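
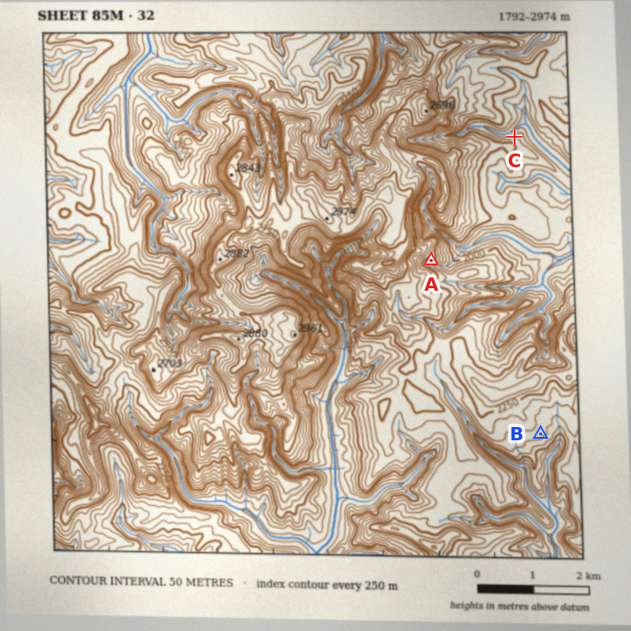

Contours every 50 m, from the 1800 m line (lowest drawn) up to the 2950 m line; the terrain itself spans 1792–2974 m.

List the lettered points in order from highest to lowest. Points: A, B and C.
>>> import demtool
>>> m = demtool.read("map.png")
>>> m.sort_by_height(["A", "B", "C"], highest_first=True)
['A', 'B', 'C']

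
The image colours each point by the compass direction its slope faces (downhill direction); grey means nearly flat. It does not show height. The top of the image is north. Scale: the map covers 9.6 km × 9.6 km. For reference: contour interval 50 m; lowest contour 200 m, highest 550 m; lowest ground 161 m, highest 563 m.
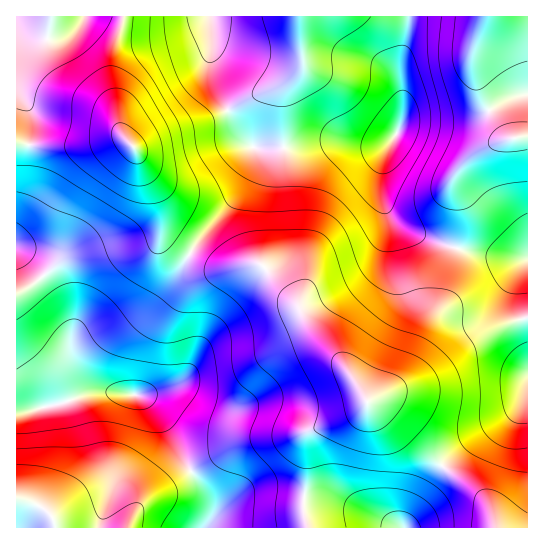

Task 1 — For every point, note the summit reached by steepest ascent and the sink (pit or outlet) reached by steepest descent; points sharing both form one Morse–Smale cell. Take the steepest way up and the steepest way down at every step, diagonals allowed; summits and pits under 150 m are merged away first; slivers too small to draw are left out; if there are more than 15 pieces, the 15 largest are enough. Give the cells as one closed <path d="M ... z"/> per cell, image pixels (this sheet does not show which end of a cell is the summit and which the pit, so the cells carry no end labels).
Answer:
<path d="M527 16l-510 0-1 126 11 3 59 0 29-8 10 2 10 10 6 17 16 29 4 12 3 26 10 11 20 13 19 8 49 0 37 40 9 18 43 51 16 29 16 8 56 53 32 23 17 18 9 23 30 0z"/><path d="M121 137l-35 8-59 0-11-2 0 355 14 3 15 8 7 8 3 11 440 0 0-7-7-16-17-18-32-23-56-53-16-9-16-28-43-51-9-18-37-40-49 0-19-8-27-20-4-10-2-20-4-12-16-29-6-17z"/><path d="M21 499l-5 0 1 29 38-1-3-10-7-8z"/>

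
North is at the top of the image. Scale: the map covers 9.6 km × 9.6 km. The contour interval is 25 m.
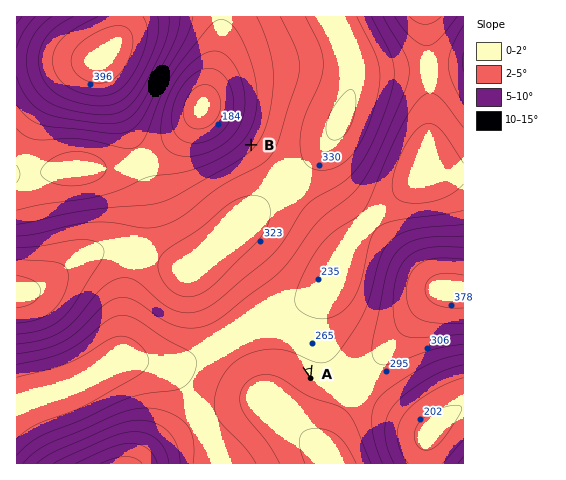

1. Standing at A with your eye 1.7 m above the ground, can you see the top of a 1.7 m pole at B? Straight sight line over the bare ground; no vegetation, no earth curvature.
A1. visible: false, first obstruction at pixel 282 265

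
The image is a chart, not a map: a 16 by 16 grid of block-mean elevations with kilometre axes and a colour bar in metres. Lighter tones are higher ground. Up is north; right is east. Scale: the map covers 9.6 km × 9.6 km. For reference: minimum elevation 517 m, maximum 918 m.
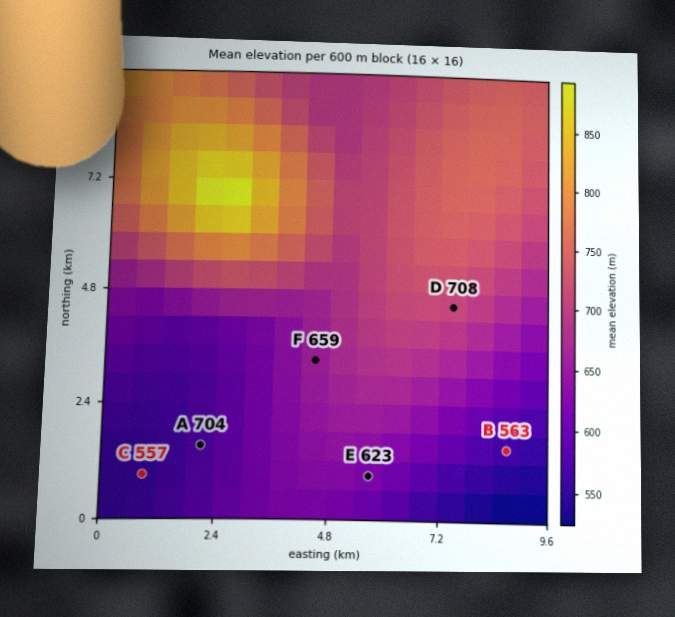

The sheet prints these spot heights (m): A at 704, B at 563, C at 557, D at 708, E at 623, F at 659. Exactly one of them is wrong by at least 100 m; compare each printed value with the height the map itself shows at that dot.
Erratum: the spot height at A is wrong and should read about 579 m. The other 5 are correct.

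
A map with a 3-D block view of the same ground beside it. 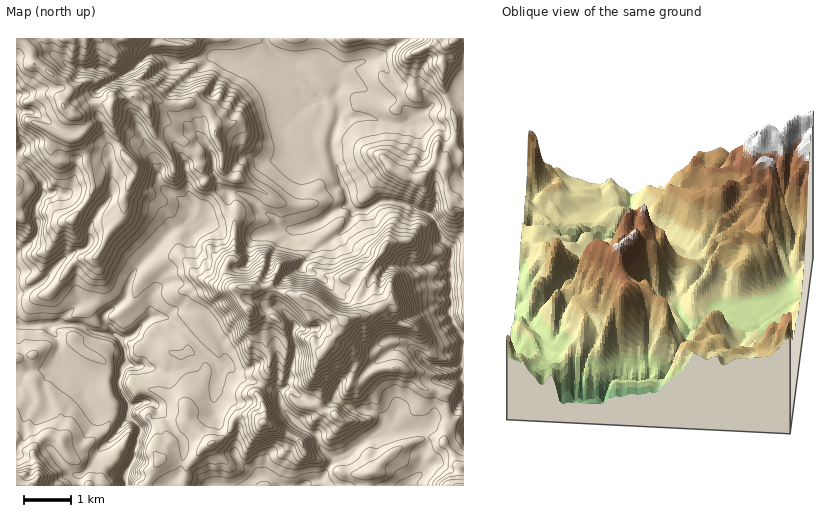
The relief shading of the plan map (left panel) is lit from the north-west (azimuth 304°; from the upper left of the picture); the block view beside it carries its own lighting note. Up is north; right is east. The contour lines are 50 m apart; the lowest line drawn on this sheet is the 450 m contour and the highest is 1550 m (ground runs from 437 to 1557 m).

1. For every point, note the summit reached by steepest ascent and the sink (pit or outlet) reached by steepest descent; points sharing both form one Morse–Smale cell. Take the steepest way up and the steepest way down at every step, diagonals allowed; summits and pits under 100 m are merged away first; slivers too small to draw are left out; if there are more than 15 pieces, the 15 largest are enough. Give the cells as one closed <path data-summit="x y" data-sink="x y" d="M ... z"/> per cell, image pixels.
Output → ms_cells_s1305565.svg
<path data-summit="50 74" data-sink="463 398" d="M265 38l-248 0-1 120 12 7 15 17 1 12-8 13 2 22 9 1 14-8 12-2 4 17 21 16 11-22 12-13 3-10 0-13 11-20 1-7-15-17-9-30-2-15 3-7 6-1 14 0 14 12 4 7 13 3 7 6 3 6 14 16 9 6 8 27 10 15 6-5 22 3 8 5 13 14 7 2 12 14 16 0 12-3 12-6 11-9 14-6-2-15-4-7-10-31 0-15 8-25-1-6-6-8 6-10 0-7-9-9-10-6-19-2-7 4-2-1-22-17z"/><path data-summit="344 320" data-sink="463 398" d="M393 201l-12 0-16 10-10 0-7 14-9 10-25 13-13 20-10 4-9 8-6 11 0 11 2 4-10 4-2 18 9 13 3 15-1 33 3 3 1 13 12 15 13 10 3-1 3-8 10-12 5 3 7 1 4-10 10-14 5-14 5 5 4 0 16-11 24-1 7 4 12 15 9 3 8 0 6-10 20-3 0-42-8-8-6-13 2-12-2-6 0-33 2-13-9-10-7-19-6-7z"/><path data-summit="50 74" data-sink="125 476" d="M133 98l-20 1-3 7 2 15 9 30 15 17-1 7-11 20 0 13-3 10-12 13-11 22-21-16-4-17-12 2-14 8-9 0-3 9-19 17 1 68 52 0 9 1 19 8 16 1-1-6-7-7 0-6 21-17 2-12 8-18 38-40 11-3 9 2 9-5 2-14 11-12-11-15-8-27-9-6-22-27-15-4-4-7z"/><path data-summit="32 485" data-sink="125 476" d="M69 324l-53 0 0 123 18 8 4 22-5 9 92 0 1-12 8-15 7-30-13-12 1-12-10-20 2-14 5-7 0-9-5-17-6-4-18-1-19-8z"/><path data-summit="50 74" data-sink="125 476" d="M181 309l-8 2-6 6-17 1-14 15-15 7 5 15 0 9-5 7-2 14 10 20-1 12 13 12-7 30-8 15 0 12 19 0 9-18 7-9 21 5 8-1 13-15 18-9 5-5-8-10-4-20 0-13 6-23 6-5-3-16-22-31-8-5z"/><path data-summit="456 39" data-sink="463 398" d="M463 38l-197 0 0 3 4 9 7 7 17 11 7-4 6 0 16 3 7 5 9 9 0 7-6 10 6 8 1 6 7 5 23 0 25 7 11 0 4-2 25 2 9 6 2 10 6 5 8 3 4-3z"/><path data-summit="246 287" data-sink="125 476" d="M206 222l-12 5-5-2-9 1-11 6-33 36-8 18-2 12-21 17 0 6 10 13 8 5 13-6 8-10 8-6 15 0 12-8 14 2 12 9 15 22 6 19-1 3 3 1 11 13 23 6 7-13 1-10-4-17-2-25-15-8-10-11-2-6 1-6-8-4-5-10 2-10-7-4-6-7 2-20z"/><path data-summit="391 167" data-sink="463 398" d="M341 113l-9 24 0 15 19 56 3 3 11 0 16-10 12 0 17 5 20 8 6 7 7 19 9 9 3-2 8 0 1-81-6-6-1-7 7-7-9 2-3-3-6-5-2-10-9-6-12-2-28 2-33-8-13 2z"/><path data-summit="344 320" data-sink="304 485" d="M402 368l-24 1-16 11-4 0-5-5-6 16-11 16 0 7-14-4-14 21 9 4 1 7 8 11 8 6 5 0 39-25 22-2 26-4 6-7 6-30-17-4-12-15z"/><path data-summit="246 287" data-sink="463 398" d="M349 205l-15 6-11 9-12 6-55 10-7 11-1 16-6 5-7 0-7-4-3 6 5 14 5 4 5-1-3 2 0 5 4 9 11 10 11 4 3 6 2-13 10-4-2-4 0-11 6-11 9-8 10-4 13-20 16-7 18-16 6-14z"/><path data-summit="264 422" data-sink="304 485" d="M252 415l-15 1-6 13-5 5 8 11 0 7 4 8 21 16 10 0 12 10 25 0 7-5 6 0 17-21-14-11-7-15-7-3-7 12z"/><path data-summit="50 74" data-sink="304 485" d="M423 428l-23 4-22 2-15 8-16 14-11 3-17 22-6 0-7 4 103 1 13-16 1-20 4-5 0-9z"/><path data-summit="50 74" data-sink="304 485" d="M227 435l-24 13-15 18-5 20 98-1-10-8-12-1-16-11-5-5-4-8 0-7z"/><path data-summit="344 320" data-sink="463 398" d="M227 191l-6 0-5 5 8 12 10 9 0 36-1 5-6 6 8 4 7 0 6-5 1-16 7-11 30-6-6-2-9-13-7-2-16-16z"/><path data-summit="264 422" data-sink="125 476" d="M228 365l-8 3-6 23 2 26 4 11 5 6 6-5 6-13 15-1 11 7 1-4 0-8-6-14 4-11-23-7z"/>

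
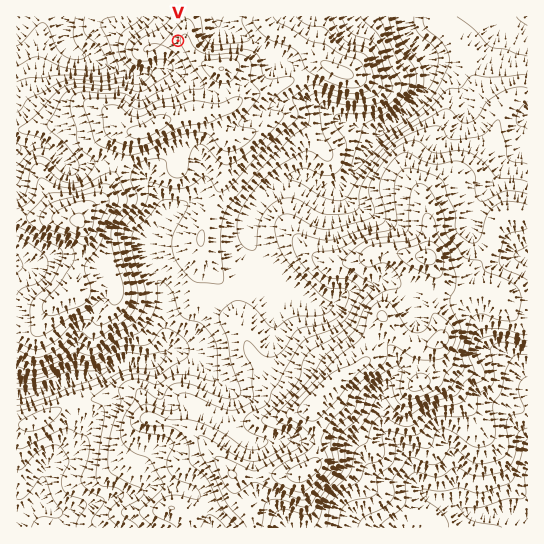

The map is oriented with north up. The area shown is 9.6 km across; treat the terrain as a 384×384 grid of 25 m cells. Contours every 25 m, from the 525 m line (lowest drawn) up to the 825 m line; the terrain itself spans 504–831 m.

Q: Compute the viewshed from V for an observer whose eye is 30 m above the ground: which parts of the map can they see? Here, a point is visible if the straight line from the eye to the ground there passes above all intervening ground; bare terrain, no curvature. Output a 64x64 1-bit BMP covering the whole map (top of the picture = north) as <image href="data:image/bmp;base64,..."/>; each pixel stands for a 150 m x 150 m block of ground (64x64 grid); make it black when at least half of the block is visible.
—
<image width="64" height="64" href="data:image/bmp;base64,Qk0+AgAAAAAAAD4AAAAoAAAAQAAAAEAAAAABAAEAAAAAAAACAAATCwAAEwsAAAIAAAAAAAAA////AAAAAAAAAAAAAAAAAAAAAAAAAAAAAAAAAAAAAAAAAAAAAAAAAAAAAAAAAAAAAAAAAAAAAAAAAAAAAAAAAAAAAAAAAAAAAAAAAAAAAAAAAAAAAAAAAAAAAAAAAAAAAAAAAAAAAAAAAAAAAAAAAAAAAAAAAAAAAAAAAAAAAAAAAAAACAAAAAAAAAAEAAAAAAAAAAIAAAAAAAAAA4AAAAAAAAABwAAAAAAAAADgAAAAAAAAAHgAAAAAAAAAOAAAAAAAAAAYOAAAAAAAABAcAAAAAAAAGBwAAAAAAAAMAAAAAAAAAA4AAAAAAAAAAAAAAAAAAAAAAAAAAAAAAAAAAAAAAAAAAAAAAAAAAAAAAAAAAAAAAAAAAAAAAAAAAAAAAAAAAAAAAAAAAAAAAAAAAAAAAAAAAAAAAIAAAAAAAAAPwAAAAAAAAA/AAAAAAAAAAAAAAAAAAAAAAAAAAAAAAAAAAAAAAAAAAAAAAAAAAAAAAAAAAAAAAAAAAAAAAAAAAAAAAAAAAAAAAAAAAAAAAAAAAAAAAAAAAAeAAAAAAAAAD/gAAAAAAAAf/+AAAAAAwP//4AAAAADz//+AAAAAAP///wAAAAAA/wf/AAOAAAD8AP/AD4AAAPgA/+A+AAAA+AD/+f4AAAD8APx/8AAAAPzg/D/AAAAA/H/8PwAAAAD4f/x+AAAAAA=="/>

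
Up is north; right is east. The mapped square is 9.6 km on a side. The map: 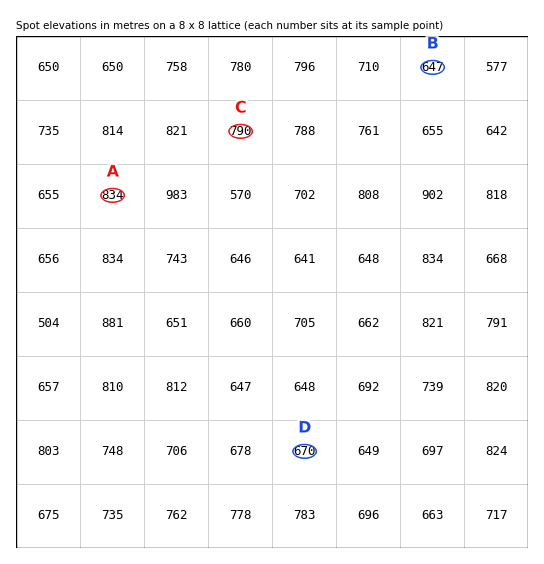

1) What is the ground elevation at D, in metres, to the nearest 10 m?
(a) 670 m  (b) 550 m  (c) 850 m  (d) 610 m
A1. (a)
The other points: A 830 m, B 650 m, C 790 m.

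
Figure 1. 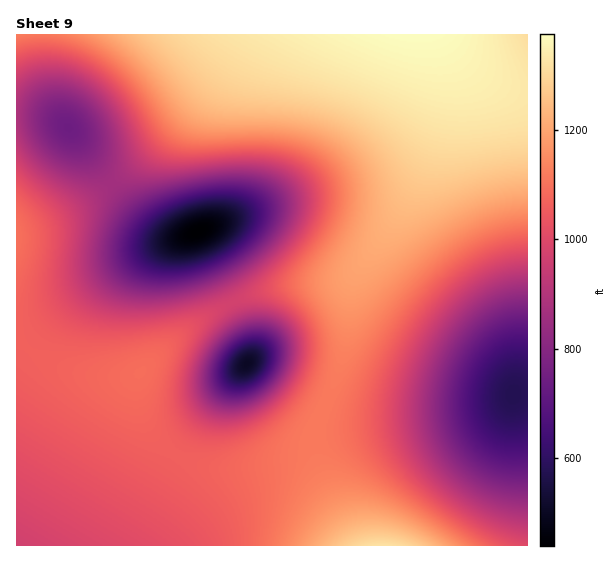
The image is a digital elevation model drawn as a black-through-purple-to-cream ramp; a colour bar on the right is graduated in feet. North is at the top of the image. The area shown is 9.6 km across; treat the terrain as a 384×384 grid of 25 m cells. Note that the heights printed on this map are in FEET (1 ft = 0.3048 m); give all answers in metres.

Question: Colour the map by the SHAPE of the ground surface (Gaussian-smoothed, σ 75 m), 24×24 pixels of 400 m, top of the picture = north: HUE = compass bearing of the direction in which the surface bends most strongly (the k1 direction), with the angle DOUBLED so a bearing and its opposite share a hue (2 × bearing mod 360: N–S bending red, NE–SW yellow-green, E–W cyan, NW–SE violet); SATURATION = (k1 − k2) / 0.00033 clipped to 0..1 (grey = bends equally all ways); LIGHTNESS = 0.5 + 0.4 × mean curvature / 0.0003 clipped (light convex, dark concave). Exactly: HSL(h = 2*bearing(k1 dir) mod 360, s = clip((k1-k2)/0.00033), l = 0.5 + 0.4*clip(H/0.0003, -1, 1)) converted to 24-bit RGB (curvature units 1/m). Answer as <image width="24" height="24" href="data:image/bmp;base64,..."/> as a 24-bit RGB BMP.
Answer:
<image width="24" height="24" href="data:image/bmp;base64,Qk32BgAAAAAAADYAAAAoAAAAGAAAABgAAAABABgAAAAAAMAGAAATCwAAEwsAAAAAAAAAAAAAf4CAf4CAf4B/f4B/f4CAf4CAfoCAfYCBe4GCeIODc4WEb4mCao1+ZpJ2Y5lpa6BieqRkh6RnjpxujY92hnmBf22Le2WQeWSRf4CAf4B/f4B/f4B/f4B/f4CAf4CAfoCAfIGBeoKCdoSBcod/bot7aZByZZdmbp5ieaNhgqNjhZxogo5wfYB4eG+Ed2eKe2aMf4CAf4B/gIB/f4B/f4B/f4CAf4GBfoGCfICDe4GEeoSDd4V/col5bY5wbpVodJxke6JhgKJgf5xjeo5rc39zb29+cmiDe2eGf3+Af3+AgICAgIB/f4B/f4GAfYSCeoeJd4GPdniRfHiNfH2GeYZ7dYxyd5Nse5pngKBigqFgfpthdY5nbIBtbHR6a2d9d2aAf3+Af3+Af3+AgICAf4B/fYR+eIyBb5uUZZSsYm63gGa2l3CmkHuNhop5gZFxhJhqh55lh59igZphdY1laH9paHd4ZWd4cGV7f3+Af3+Af3+Af3+AgIF/gIh8cplxW7V/P9LHM4LmaUHrxVbiwmevnnV/ko91jZdukJxpj55kiJljeoxlaX5nZnZ0Yml1aGR2f4CBfn+Cfn+Cfn6DgYCCiIt8iqVsXs1ICu9bANDTABXn3yr/+E+5zWOCpHxxmJNxmZtsmZ1okphmgoxnbnxpZXRyYGlzYWNzfYKEfYGGfH+HfH2Jf32JjIKAq6NxwtpKWOwAAG4iAzQ0eSJ//yNX9E9RwnZkoYtvm5NunJVrmJNpjItqd3tsZ3JzX2hzXmVze4iIeYeLd4SPdn+Td3mWh3yXqXt925Jg+qsgUHAPBC8WCCsOsZQM/5wu2JVYrY5rnYxvnItumIhrjoBsfXZva21zX2d1XGZ2d4yEc5KNcJOYboufbX+mcG+qoniy13Ge/1iC+QxuFxZQADMlBpIAt/sP2dBQsZxpnolwm4RwmX5tkXdtg29xcmt5YGR5XGd6cpB3a5h9ZaCMYKikXpivYH63cGa/vWzU/mjl/2rvtCb/ADjZANywKOUxlcdaqaZvnIdzmn1ymndvlW5uim54fGuBZGJ+XWd/eJRuZp1kWKVmTax2SLCSSK20UH64b1rEwVvl7WT/1mr/h07/RnfrY8S8eah4m5d7mIB3mXdzmnFxl292kW2AhWqJbGSFX2aFh5Vxfp5maaZWSqlFN6ZHMp9YOZhzSYqVaFOotE7S1k/xx1j0pGfdlHq5n4Wdmn2CmXd6mXR3mnJ4mXB9lW2GjGuPdGaLYmWKj5J8k5l2kZ9ogaJTYpw8QI8pJ4AfInUjNXA3a3dQnlN+wFOex1+ovmqesnCOp3KDn3N9m3R7mnN9mXGClm+KkGyTemiQZmWPhpCLk4eKnHyAo3BooHhQj406WXskM2gUJV8PMWYWV3cpkIU9q21It2BUtmFgrmhspW9znXJ5mnN+mHOElnGMkW+UgGuTbWmSfZqdf4CeoXSqvF6lx0eHvTpXmVM7c3kyO2kdJGUQKW8PSIUZeZorq6g9spFOrIJgpHprnXRxmHR6lXWDlHSMkXKTg2+Tc2yTb6Sfb4CgjGGrxUjB3Dew4zSc1TqGrEtxfnFXPHpBI4IrH4wcOZshYaYwiatEpKlWoJRnmYRxlHp2kXh/kXeJj3aRhHORd3GRZJ+KZXmOfVWUrT6l0C6i3jqf3E2nz1y0rGS4YF+kTJefO6J8NaZbOalEU6lGc6RWiZxlk5Rxj4V4jHt8jHuGi3mNg3eOeXWPYopmZGFxdkx0h0FyokFxu0x4wWSRw3Kys3LDimrBX2S9VYe3TqyzTq6TVKd3XqBobphpfpFzh4t6h4J+h36EhnyJgXqLeXiNfHhaak9WaURYcUdYhFRUm3Rho4J2pYSSo4CtkXW3emu6Zmy4Y4GyY5WqZqKhapuLcJN/do16fYh7goV/g4GDgn+GfX2IenyLflRPb0ZXaEhdalhddX9ifpplh6FyjZmBjoiUin6dgXWldnGnb3SlcICgcYmadI+Ud46LeoqEfIeAf4SAgIOCf4OFfYKHe4OKiExie0pyaVR1YXZ7YZR0Y6VsbKZteJx3gI+CgoOLgXyQfXmSeXiTeHuSeICPeoSMe4aJfIaFfYWCfoSBfoWBfoaDfIeGeomKlVGIe1OOWluOXo2ZYaaSZ6mDbqN8dZh7fI1+gIaDf3+Ff32Gfn2HfHyHfX6GfYCFfoKEfoODfoSAfoR/fYV/fIeAe4mCeYuFklmfb1qfXW+jYpanZ6igbaSPc5uFeJGAfIh/foOAgIGBf3+Bf3+Cf3+Cf3+Cf4CBf4GBf4J/f4N+foV9fYZ8e4h7eYp9d4x/"/>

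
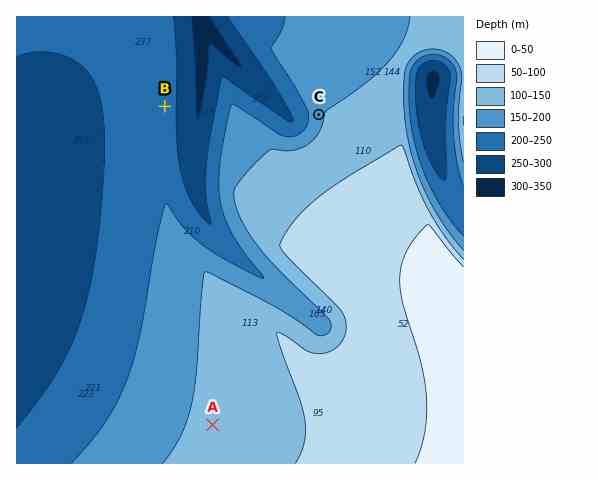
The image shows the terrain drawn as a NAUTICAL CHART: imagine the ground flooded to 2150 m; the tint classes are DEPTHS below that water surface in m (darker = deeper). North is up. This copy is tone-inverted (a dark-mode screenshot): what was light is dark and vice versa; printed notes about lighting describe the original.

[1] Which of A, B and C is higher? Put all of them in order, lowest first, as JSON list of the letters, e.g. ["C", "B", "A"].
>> ["B", "C", "A"]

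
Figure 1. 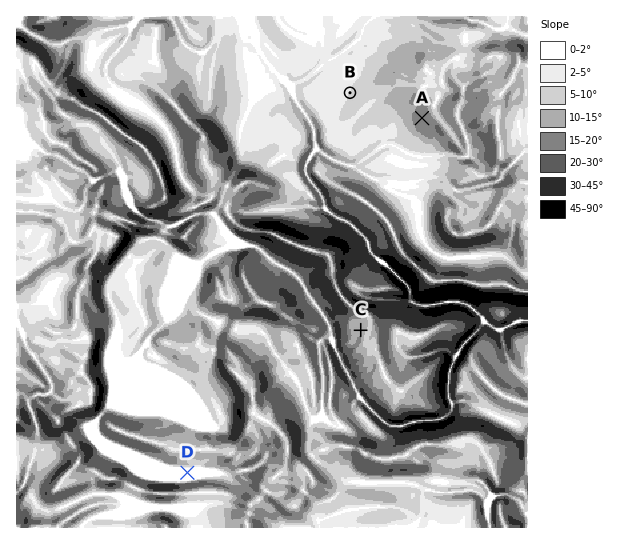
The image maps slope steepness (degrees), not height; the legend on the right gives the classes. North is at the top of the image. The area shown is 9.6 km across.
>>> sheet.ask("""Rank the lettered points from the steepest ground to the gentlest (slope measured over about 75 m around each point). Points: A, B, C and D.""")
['A', 'C', 'B', 'D']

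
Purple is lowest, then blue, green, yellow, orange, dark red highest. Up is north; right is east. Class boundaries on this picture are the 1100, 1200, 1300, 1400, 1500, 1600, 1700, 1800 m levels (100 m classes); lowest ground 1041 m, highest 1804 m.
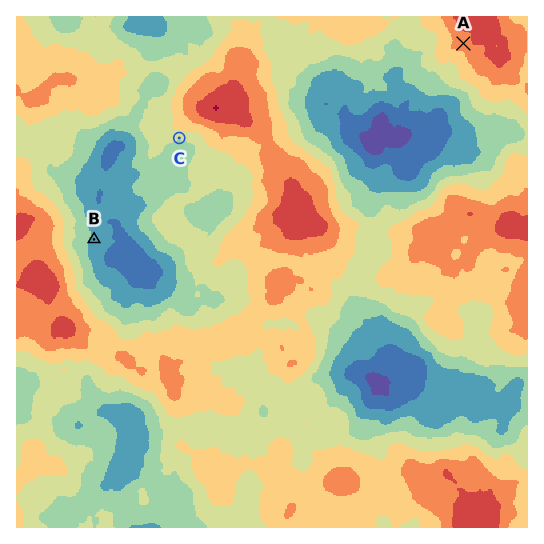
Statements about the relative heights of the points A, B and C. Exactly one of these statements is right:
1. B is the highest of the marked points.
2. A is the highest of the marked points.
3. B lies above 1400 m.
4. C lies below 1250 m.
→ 2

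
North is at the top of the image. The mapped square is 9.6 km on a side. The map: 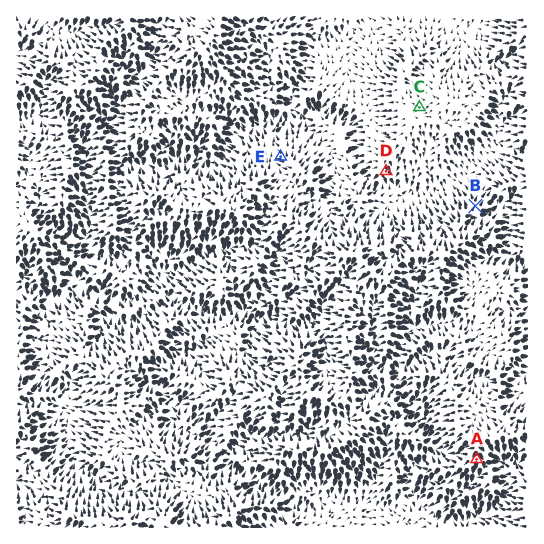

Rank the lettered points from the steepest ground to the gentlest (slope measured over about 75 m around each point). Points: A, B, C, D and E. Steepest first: A B E D C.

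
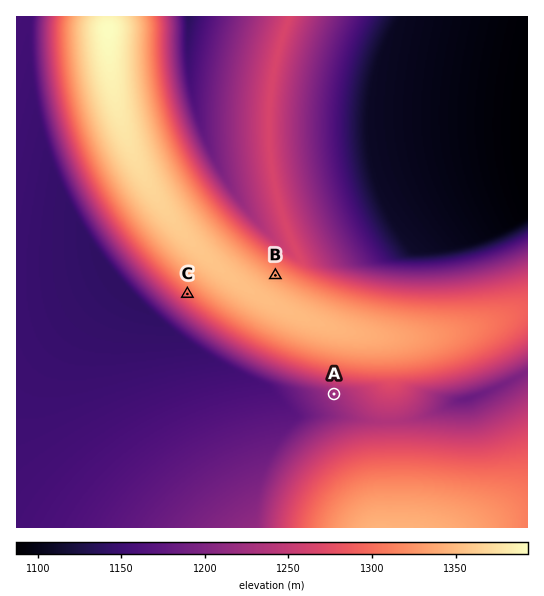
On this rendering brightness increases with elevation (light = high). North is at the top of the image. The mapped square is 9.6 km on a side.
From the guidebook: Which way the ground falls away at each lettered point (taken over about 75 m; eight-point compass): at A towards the SW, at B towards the NE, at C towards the SW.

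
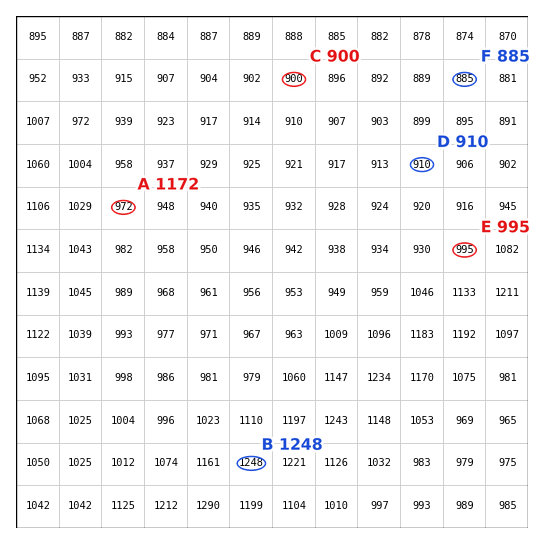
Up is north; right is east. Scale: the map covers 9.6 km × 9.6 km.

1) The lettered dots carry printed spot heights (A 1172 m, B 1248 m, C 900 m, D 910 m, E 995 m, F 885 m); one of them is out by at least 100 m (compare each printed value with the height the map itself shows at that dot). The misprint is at A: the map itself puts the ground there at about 972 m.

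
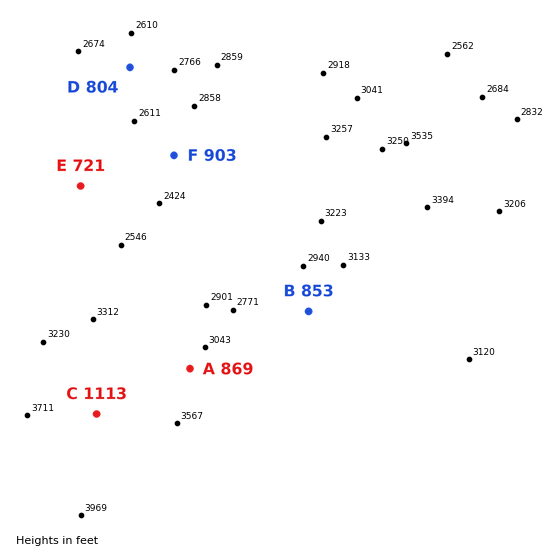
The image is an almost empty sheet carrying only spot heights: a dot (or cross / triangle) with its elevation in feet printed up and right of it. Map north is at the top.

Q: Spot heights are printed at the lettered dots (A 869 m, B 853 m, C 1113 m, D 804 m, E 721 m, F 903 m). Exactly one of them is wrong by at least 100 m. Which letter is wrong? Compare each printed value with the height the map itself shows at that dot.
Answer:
A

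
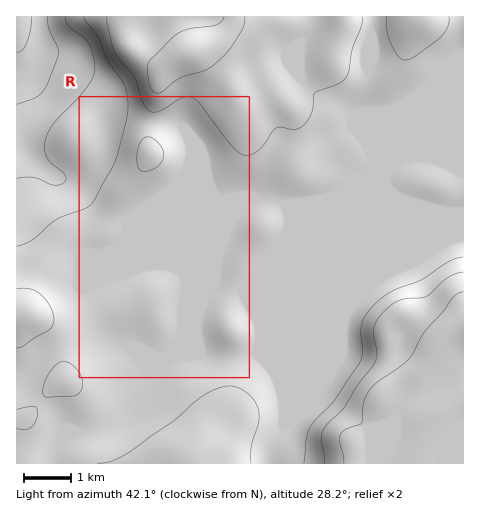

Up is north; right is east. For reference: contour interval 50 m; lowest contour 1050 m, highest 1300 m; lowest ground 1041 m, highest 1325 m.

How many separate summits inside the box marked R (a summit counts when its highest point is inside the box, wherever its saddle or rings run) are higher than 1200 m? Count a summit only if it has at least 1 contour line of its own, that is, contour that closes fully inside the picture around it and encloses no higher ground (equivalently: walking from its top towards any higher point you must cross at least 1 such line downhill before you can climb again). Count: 1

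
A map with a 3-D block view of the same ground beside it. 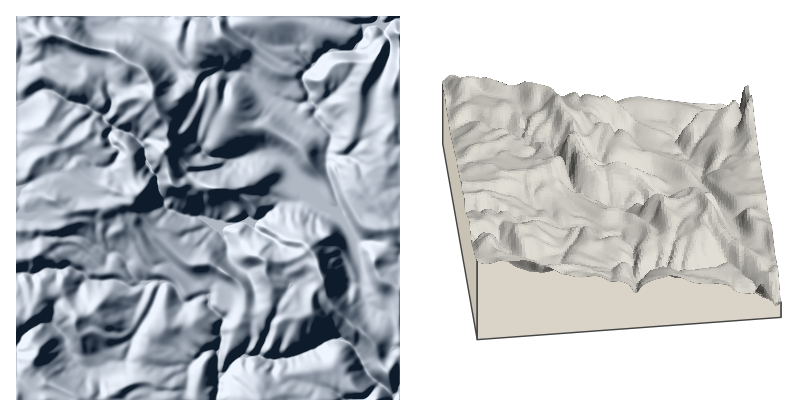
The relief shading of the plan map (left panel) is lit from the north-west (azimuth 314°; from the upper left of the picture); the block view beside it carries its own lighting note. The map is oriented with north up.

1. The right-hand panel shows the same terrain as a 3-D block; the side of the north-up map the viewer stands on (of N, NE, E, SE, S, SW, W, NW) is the S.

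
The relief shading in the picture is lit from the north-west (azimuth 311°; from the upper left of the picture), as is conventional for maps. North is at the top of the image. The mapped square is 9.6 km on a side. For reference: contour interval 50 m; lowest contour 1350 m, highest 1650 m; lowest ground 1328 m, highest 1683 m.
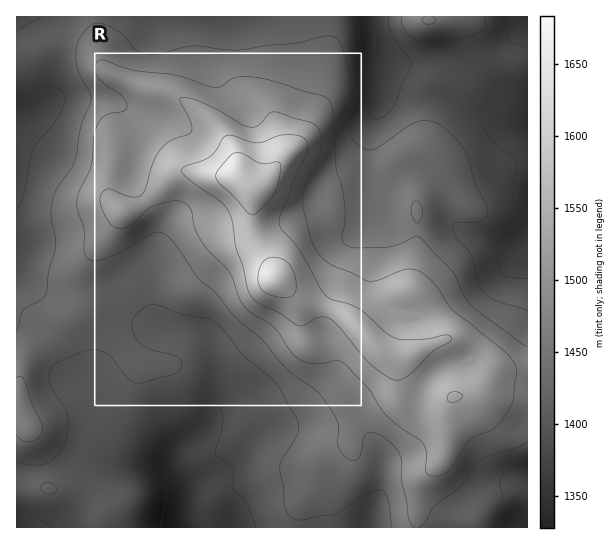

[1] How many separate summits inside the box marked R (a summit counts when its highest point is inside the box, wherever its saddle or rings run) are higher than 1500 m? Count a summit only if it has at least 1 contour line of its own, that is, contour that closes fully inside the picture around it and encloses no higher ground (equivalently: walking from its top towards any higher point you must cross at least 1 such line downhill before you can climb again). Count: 2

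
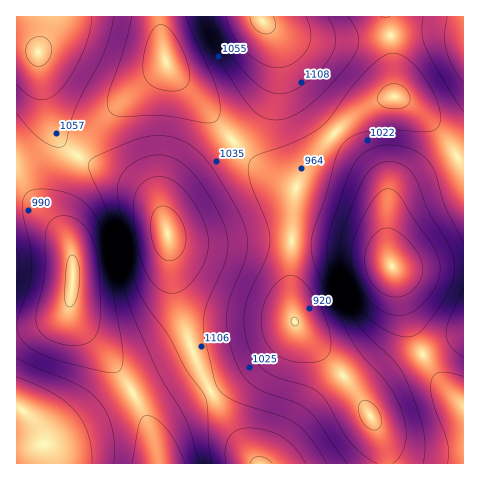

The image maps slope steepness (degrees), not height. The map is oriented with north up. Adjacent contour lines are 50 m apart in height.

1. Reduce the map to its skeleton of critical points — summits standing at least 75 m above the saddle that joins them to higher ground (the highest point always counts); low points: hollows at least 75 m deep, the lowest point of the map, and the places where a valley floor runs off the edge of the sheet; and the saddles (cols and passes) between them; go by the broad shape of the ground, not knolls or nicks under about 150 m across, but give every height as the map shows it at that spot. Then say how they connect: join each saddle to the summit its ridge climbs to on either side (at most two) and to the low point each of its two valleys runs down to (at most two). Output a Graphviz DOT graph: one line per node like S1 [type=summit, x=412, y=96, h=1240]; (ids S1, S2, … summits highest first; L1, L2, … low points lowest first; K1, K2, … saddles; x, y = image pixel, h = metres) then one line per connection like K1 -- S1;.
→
graph terrain {
  S1 [type=summit, x=392, y=266, h=1242];
  S2 [type=summit, x=167, y=234, h=1218];
  S3 [type=summit, x=263, y=21, h=1206];
  S4 [type=summit, x=260, y=463, h=1205];
  S5 [type=summit, x=39, y=53, h=1156];
  S6 [type=summit, x=22, y=411, h=1138];
  S7 [type=summit, x=463, y=47, h=1137];
  L1 [type=low, x=73, y=278, h=896];
  L2 [type=low, x=294, y=322, h=899];
  L3 [type=low, x=166, y=61, h=928];
  K1 [type=saddle, x=211, y=391, h=1103];
  K2 [type=saddle, x=77, y=155, h=1047];
  K3 [type=saddle, x=458, y=157, h=1020];
  K4 [type=saddle, x=391, y=35, h=1013];
  K5 [type=saddle, x=232, y=141, h=1010];
  K6 [type=saddle, x=133, y=392, h=1008];
  K7 [type=saddle, x=335, y=133, h=990];
  K8 [type=saddle, x=292, y=241, h=978];
  K1 -- S2;
  K1 -- S4;
  K1 -- L1;
  K1 -- L2;
  K2 -- S2;
  K2 -- S5;
  K2 -- L1;
  K2 -- L3;
  K3 -- S1;
  K3 -- S7;
  K3 -- L2;
  K4 -- S3;
  K4 -- S7;
  K4 -- L2;
  K5 -- S2;
  K5 -- S3;
  K5 -- L2;
  K5 -- L3;
  K6 -- S2;
  K6 -- S6;
  K6 -- L1;
  K7 -- S1;
  K7 -- S3;
  K7 -- L2;
  K8 -- S1;
  K8 -- S2;
  K8 -- L2;
}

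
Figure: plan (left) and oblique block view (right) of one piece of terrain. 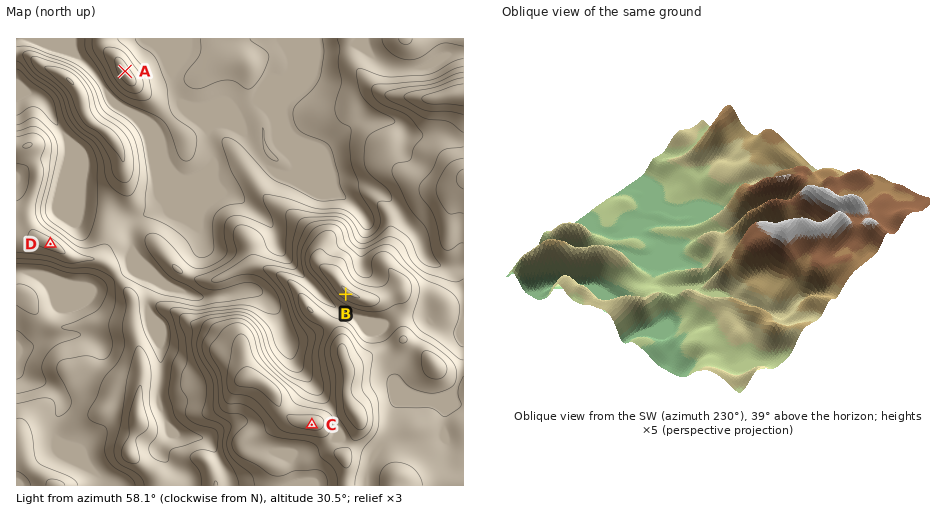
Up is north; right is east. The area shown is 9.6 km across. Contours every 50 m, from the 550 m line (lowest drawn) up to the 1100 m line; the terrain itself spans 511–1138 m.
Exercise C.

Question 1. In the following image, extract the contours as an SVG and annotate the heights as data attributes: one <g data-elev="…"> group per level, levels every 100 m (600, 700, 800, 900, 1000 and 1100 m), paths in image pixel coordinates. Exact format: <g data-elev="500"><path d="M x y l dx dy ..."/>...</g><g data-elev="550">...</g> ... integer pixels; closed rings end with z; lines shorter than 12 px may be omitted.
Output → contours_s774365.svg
<g data-elev="600"><path d="M17 305l15 9 4 0 2-2 0-13-3-7-9-7-9-1"/><path d="M17 263l25 2 26 8 24 2 12 6 3 8-3 11-7 10-21 11-14 6 2 2 14 3 3 3-3 2-21 8-10 9-5 12 4 14-1 5-10 4-18 5"/><path d="M276 161l2 0 0-2-9-10-4-7-2-14 0 16 2 8 4 6z"/><path d="M17 61l4 3 13 14 21 15 4 6 8 25 8 9 15 12 4 8 3 12 0 40-5 23-3 7-4 4-5 1-7-3-22-15-5-8 0-10 11-51 0-9-3-9-12-12-7-5-4 0-14 7"/><path d="M85 39l1 12 26 40 13 11 28 12 10 6 7 11 9 25 4 4 6 0 4-3 2-6 2-11-1-6-4-4-15-11-5-6-3-8-3-21-9-23-5-7-13-9-4-6"/><path d="M201 39l-1 14-15 22-1 4 2 5 6 4 7 1 19-8 11-1 7 2 12 7 4-2 8-9 9-21-3-6-13-9-3-3"/><path d="M323 39l1 15-4 23-7 12-18 17-2 5 0 6 3 8 4 6 24 10 6 6 8 27 2 12 6 12-19 3-8 0-43-20-9-7-29-31-8-5-6 0-2 3 1 6 8 23 12 23 2 8-3 2-17 3-9 8-3 9 1 27-5 5-7 3-7-3-9-15-11-10-14-8-17-6 3-40-6-38-4-8-6-7-23-17-9-20-7-8-11-11-13-7-36-13-15 0"/></g><g data-elev="700"><path d="M78 485l-3-4-4-4-28-11-5-4-3-6-3-20-3-10-5-7-7 0"/><path d="M17 471l9 6 4 8"/><path d="M179 273l3 0-1-3-5-5-3 0 1 5z"/><path d="M17 252l30 4 22 7 25-4-18-7-33-25-4-5-3-7-1-8 8-32 0-6-2-10 4-11 0-6-4-5-6-4-18 4"/><path d="M122 182l4 0 4-2 3-12-1-19-6-14-8-8-19-14-3-6-6-18-13-16-16-9-23-7-6 0-1 5 5 7 19 14 9 9 8 22 6 10 6 6 12 8 5 6 9 15 3 15 4 5z"/><path d="M17 163l10 3 2 8-3 17-4 6-5 4"/><path d="M130 92l7 1 5-3 1-7-2-8-18-24-10-3-8 0-1 2 0 5 9 21 9 11z"/><path d="M463 59l-10 3-19 11-10 2-36 2-26-8-4 0-1 1 2 18 4 10 11 10 18 10 3 3-2 3-22 9-4 5-2 6-1 16 2 9 6 7 16 13 4 8-2 4-9 0-3 2 2 20-2 6-6 6-5 3-5-1-11-16-9-7-26-1-19-4-7 1-3 1-1 4 1 13-1 24-2 4-4 0-7-2-4-4-6-13-6-6-12-6-8 1-4 7 3 18-2 6-16 11-22 9-1 3 8 7 11 3 29-7 9 0 8 4 3 4-1 3-5 3-57 9-29-5-13 2-2 3 1 3 10 12 3 12-1 14-8 15-3-3-14-29-6-35-7-7-4-1-2 1-1 5 2 13-4 20 3 16-1 7-7 14-14 16-15 36 3 6 13 5 2 3 1 5-2 16 3 11 7 7 16 9 4 8"/><path d="M382 39l2 7 6 7 9 5 8 2 13-3 22-14 6 0 15 3"/></g><g data-elev="800"><path d="M132 463l5 0 2-2-3-22 10-9 2-5-8-40-4 9-6 18-1 23-8 17 3 8z"/><path d="M463 279l-4 2-6 1-29-10-12-11-9-17-8-6-9-1-19 11-7 1-9-6-5-14-4-6-8-3-14 1-11 3-5 6-6 16-1 19-1 3-5 1-21-4-5 1-2 2 17 21 6 12 13 40-1 9-5 8-6 0-7-6-4-7-8-19-11-11-8-5-13-1-37 5-13-1-5 2-2 2 1 5 5 14 2 20 0 7-5 10-1 10 0 6 6 11-2 14 3 5 5 3 21 7 4 5-2 18-16-2-7 3-3 3 1 4 9 13 1 12"/><path d="M463 147l-16 2-6 3-9 17-11 14-2 6 2 7 9 12 4 9 8 30 4 3 3 0 11-7 3 0"/><path d="M72 84l2 0-1-3-6-3 1 3z"/><path d="M463 72l-8 2-22 10-35 5-10 2-3 4 5 5 18 9 15 8 25 5 15 10"/></g><g data-elev="900"><path d="M463 360l-5-2-20-17-16-10-6-5-3-10 6-22-1-10-5-9-22-20-7-4-8 3-4 6-1 15-3 3-6-1-7-6-5-15-12-10-4-14-6-2-7 3-6 5-8 12-2 6 0 7 4 9 13 15 14 20-7-1-8-4-26-20-5-2-2 1 11 33 5 7 10 10 1 4-3 19 0 19-1 8-5 1-12-4-14-9-12-15-10-26-6-7-7-5-11-1-26 5-6 4-4 14-1 7 1 9 15 28 1 29 3 3 11 7 3 4-4 16 1 9 7 11 17 14 3 10"/><path d="M463 169l-5 4-2 6 2 5 5 5"/><path d="M463 84l-36 11-5 3 2 4 6 2 33 2"/></g><g data-elev="1000"><path d="M355 485l7-33 13-18 4-9-1-25-8-18 3-25-1-3-11-8-14-18-6-2-6 2-7 12-3 10 5 32 0 16-4 5-10 0-16-7-33-31-8-11-6-20-7-8-9-3-11 4-15 17-1 5 1 7 10 17 2 22 2 7 4 2 14 0 9 5 9 10 5 13 4 3 11 3 26 3 8 4 3 3 3 9 9 8 5 5 2 7 1 8"/><path d="M422 485l-2-8-7-9-8-4-9-2-7 2-7 5-2 7-1 9"/><path d="M431 378l7 1 5-2 3-5 1-6-3-4-6-6-8-5-5 0-2 1-2 4 1 12 3 7z"/><path d="M402 343l5-2-2-5-3 0-2 2 0 4z"/><path d="M310 312l2 1 1-1-5-5z"/><path d="M361 306l13 0 5-4 1-3-4-4-23-10-16-19-9-2-7 1-1 2 1 4 18 23 9 7z"/></g><g data-elev="1100"><path d="M308 429l8 1 5-1 3-4-1-6-8-4-28 0 1 5 4 5z"/><path d="M358 429l4 0 4-3 1-5 0-7-4-8-8-8-3-5-1-6 3-12 0-7-8-21-3-3-2 0-3 3-1 4 6 22 1 35 4 10z"/><path d="M278 406l2 0 1-2 0-10-2-5-6-6-23-16-6 0-6 5-3 7 2 6 21 5z"/></g>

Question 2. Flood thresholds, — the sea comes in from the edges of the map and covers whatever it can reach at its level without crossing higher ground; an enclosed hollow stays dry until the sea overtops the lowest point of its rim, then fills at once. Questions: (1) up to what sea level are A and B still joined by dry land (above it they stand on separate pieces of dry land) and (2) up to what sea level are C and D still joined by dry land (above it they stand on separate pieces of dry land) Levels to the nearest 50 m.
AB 600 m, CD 650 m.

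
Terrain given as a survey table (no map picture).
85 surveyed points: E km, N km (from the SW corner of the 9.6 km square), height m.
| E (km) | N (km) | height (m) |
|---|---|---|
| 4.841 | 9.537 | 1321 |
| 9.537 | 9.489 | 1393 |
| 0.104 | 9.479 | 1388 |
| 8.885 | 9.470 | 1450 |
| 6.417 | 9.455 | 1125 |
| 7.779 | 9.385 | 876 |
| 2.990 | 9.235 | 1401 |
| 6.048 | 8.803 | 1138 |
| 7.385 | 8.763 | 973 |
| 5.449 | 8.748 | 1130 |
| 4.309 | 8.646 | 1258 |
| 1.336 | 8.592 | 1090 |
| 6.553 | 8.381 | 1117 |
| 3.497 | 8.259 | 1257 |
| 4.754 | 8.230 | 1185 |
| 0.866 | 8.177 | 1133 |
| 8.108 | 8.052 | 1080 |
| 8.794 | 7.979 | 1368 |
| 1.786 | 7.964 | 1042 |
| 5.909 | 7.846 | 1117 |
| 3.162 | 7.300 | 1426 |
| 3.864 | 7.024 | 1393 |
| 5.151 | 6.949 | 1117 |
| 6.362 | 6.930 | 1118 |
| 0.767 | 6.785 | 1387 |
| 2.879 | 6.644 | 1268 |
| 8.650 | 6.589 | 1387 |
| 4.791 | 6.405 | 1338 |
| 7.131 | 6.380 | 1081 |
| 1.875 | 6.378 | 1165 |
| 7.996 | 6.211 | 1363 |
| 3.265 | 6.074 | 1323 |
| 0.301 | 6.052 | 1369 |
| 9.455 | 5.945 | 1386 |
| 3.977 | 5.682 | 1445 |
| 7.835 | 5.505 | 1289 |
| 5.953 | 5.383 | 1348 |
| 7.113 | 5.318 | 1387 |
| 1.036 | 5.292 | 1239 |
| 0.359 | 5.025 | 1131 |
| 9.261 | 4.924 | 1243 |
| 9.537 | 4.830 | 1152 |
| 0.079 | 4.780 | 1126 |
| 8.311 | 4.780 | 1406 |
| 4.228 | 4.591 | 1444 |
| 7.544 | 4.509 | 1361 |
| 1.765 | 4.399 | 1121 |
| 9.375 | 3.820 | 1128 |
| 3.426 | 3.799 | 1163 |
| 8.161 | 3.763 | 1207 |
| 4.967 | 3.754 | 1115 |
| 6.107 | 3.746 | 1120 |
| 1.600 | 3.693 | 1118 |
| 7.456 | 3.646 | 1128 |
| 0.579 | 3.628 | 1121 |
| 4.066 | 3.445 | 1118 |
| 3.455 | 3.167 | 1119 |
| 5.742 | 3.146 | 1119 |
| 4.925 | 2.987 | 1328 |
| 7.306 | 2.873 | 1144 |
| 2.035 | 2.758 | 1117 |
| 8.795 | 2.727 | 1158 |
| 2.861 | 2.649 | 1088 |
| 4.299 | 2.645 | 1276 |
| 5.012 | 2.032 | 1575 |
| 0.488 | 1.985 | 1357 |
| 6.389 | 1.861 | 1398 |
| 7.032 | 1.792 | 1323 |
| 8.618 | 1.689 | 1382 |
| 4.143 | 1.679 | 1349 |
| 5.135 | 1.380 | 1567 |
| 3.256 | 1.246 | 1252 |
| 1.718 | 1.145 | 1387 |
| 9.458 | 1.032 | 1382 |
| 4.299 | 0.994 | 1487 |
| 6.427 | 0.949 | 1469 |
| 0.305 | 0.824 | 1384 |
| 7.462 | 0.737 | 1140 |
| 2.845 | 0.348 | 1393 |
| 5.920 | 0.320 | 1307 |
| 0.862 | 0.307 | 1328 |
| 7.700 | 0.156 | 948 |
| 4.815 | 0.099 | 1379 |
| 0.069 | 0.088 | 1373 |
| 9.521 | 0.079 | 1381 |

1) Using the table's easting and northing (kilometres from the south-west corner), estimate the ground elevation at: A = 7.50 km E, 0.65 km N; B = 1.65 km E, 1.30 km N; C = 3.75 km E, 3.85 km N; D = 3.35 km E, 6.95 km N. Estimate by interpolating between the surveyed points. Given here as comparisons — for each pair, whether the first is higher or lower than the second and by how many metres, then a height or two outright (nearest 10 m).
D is higher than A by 340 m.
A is lower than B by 260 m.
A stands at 1120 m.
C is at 1210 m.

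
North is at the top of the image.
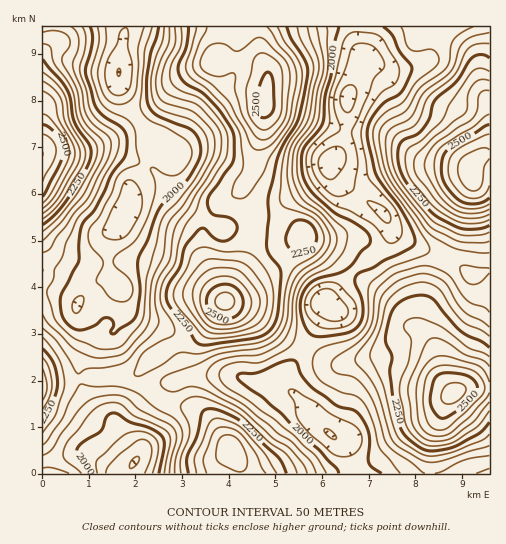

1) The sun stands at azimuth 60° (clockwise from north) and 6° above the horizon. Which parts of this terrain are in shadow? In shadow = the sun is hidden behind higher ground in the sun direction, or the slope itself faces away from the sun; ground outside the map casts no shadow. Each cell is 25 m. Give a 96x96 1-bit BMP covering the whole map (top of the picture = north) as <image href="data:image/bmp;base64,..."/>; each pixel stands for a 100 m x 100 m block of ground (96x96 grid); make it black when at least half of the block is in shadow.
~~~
<image width="96" height="96" href="data:image/bmp;base64,Qk2+BAAAAAAAAD4AAAAoAAAAYAAAAGAAAAABAAEAAAAAAIAEAAATCwAAEwsAAAIAAAAAAAAA////AAAAAAAAH////wAB////wAAAH////4AB////8AAAP////wAB////+AAAP////wAB/////gAAP////wAB/////wAAf////gAB/////wAAP////gAD/////wAAP////AAD/////gAAP///+AAD/////AAAP///+AAD/////AAAP///8AAH////+AAAP///8AAH////+AAAP///4AAH/////AAAP///AAAP/////AAAf//AAAAf/////AAB//+AAAA//////AAD//4AAAA//////AAD//wAAAA//////AAD//gAAAA/////+AAD//AAAAA/////+AAD//wAAAA/////8AAB///gAGAf////4AAB///+B/wP////4AAA//////wD////wAAA//////wB////wAAA//////wAH///wAAA//////wAH///wAAA//////4AH//zwAAA//////4AH//xwAAB//////wAH//wAAAB//////gAH//wAAAD/////8AAH//wAAAD/////4AAH//wAAAD/////wAAH//wAAAD/////wAAf//gAAAB/////gAB///gAAAB/////AAD///gAAAA/////AAD///gAAAAf///+AAH///AAAAAf///8AAH//+AAAAAP///4AAH//4AAAAAP///wAAH//8AAAAAH///gAAD///AAAAAH///gAAD///wAAAAH///gAAB///+AAAAD///gAAA//////AAD///AAAAf/////wAD///AAAcP/////4AD//+AAAcH/////4AH//+AAAcH/////4AP//+AAAIH/////4Af//+AAAAD/////4A////AAAAD/////4A////A8AAD/////4A////A+AAD/////4A////+eAAD/////4Af////AAAH/////4AP////AAAH/////wAP///+AAAP/////wAH///+AAAP/////gAH///+AAAP/////gAD///+AAAf/////AAD////gAAf/////AAD////gAAf////+AAB////wAAf////8AAB////+AAf////8AAA/////AAP////4AAA/////gAP////4AAAf////gAH////wAAAf////wAH//8fAAAAf////4AD//4MAAAA/////8AB//4IAAAB/////8AAf/wIAAAH/////8AAP/B4AAAP/////8AAP+f4AAAP/////4AAH+//gAAP/////4AAH8///wAP/////4AAH8///wAP/////4AAH8///wAP/////wAAH//+fwAP/////wAAP//8fwAP/////wAAP9/4PgAP/////wAAP9///gAP/////wAAP9///AAP////P4AAP////AAH////H4AAP////AAH///+H4AAH////AAD///8DwAAH////AAB///4AwAAH//f/AAA///4AAAAH//P/AAAf//4AAAAD//D+AAAP//4AAAAD//B+AAAH//4AAAAD//AYAAAD//4AAAAB//AAAAAB//4AAAAA/+AAAAAA//8AAAAAf+AAA="/>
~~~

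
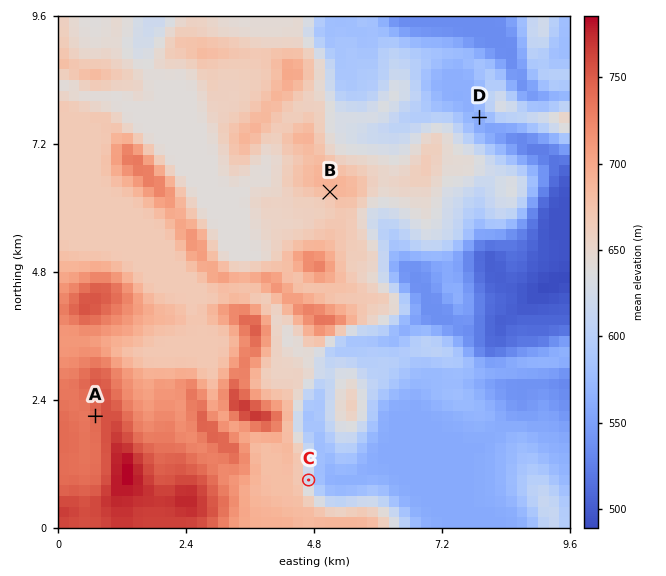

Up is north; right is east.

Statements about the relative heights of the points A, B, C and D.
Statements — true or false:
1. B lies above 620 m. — true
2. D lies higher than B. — false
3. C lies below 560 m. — false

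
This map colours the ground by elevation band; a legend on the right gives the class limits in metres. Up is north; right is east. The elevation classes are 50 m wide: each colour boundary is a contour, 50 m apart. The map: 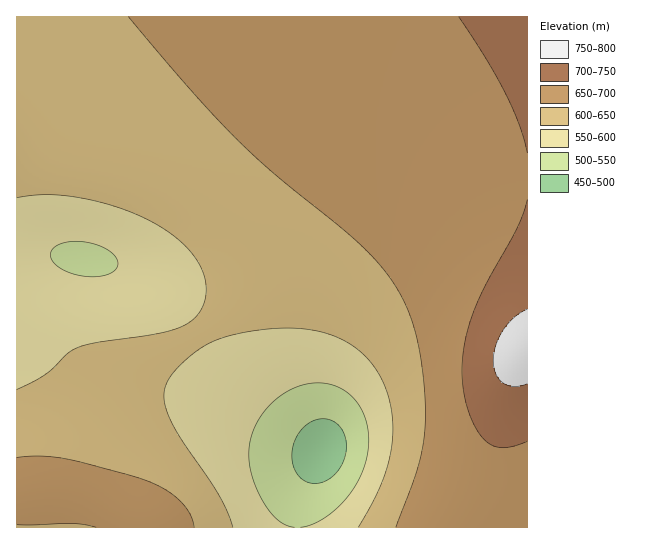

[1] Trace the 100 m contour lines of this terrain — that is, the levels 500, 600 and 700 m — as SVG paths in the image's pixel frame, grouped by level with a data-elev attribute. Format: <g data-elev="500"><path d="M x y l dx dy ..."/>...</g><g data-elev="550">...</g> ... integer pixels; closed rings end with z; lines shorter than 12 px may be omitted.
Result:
<g data-elev="500"><path d="M313 483l-10-3-7-9-4-12 1-13 5-12 9-10 11-5 11 0 9 6 6 8 2 10-1 12-4 12-8 9-10 6z"/></g><g data-elev="600"><path d="M233 527l-6-16-9-17-36-53-11-20-7-19 1-15 5-10 11-12 14-13 15-9 15-6 20-5 42-4 19 1 16 3 15 5 13 7 12 9 10 10 8 12 6 15 5 16 2 16 0 16-3 17-11 34-21 38"/><path d="M17 198l29-3 31 2 36 9 33 13 25 15 19 17 12 19 3 11 1 9-1 11-4 9-7 9-9 6-26 8-60 9-21 5-11 7-23 21-27 14"/></g><g data-elev="700"><path d="M527 199l-10 28-31 57-12 27-9 31-3 29 1 19 5 19 7 17 8 13 8 6 10 3 12-2 14-5"/><path d="M459 17l27 41 20 36 13 31 8 28"/></g>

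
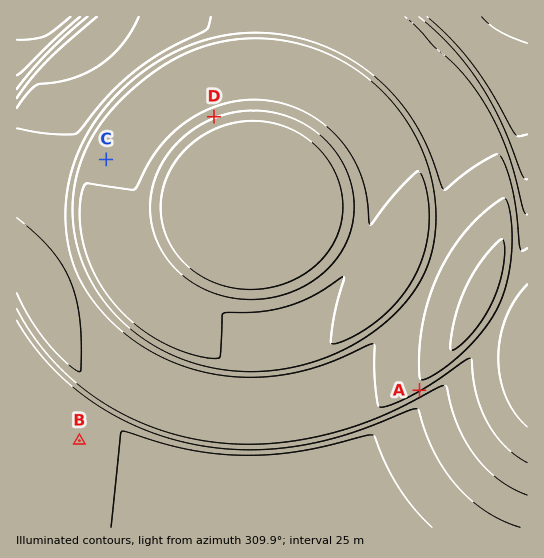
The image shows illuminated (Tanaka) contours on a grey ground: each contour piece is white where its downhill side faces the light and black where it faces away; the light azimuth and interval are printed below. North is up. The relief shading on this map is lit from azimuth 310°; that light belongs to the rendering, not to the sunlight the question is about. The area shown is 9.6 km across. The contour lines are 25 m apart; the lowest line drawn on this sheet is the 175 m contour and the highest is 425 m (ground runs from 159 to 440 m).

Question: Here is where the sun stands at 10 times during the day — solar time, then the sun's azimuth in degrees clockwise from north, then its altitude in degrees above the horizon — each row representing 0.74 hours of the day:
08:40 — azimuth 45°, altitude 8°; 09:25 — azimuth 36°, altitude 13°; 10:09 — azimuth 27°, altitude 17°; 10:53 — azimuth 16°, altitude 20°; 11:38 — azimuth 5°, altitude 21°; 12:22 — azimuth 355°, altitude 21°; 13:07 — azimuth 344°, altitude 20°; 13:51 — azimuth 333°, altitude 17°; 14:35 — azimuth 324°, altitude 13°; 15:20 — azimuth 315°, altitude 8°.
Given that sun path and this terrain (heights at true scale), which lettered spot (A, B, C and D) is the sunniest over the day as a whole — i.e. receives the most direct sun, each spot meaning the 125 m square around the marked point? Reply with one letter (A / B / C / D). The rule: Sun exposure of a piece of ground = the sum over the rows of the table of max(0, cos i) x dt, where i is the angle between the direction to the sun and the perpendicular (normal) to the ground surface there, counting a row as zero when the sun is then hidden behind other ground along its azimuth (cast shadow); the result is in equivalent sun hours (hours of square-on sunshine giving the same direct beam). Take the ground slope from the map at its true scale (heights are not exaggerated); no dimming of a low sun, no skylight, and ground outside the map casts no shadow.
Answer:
D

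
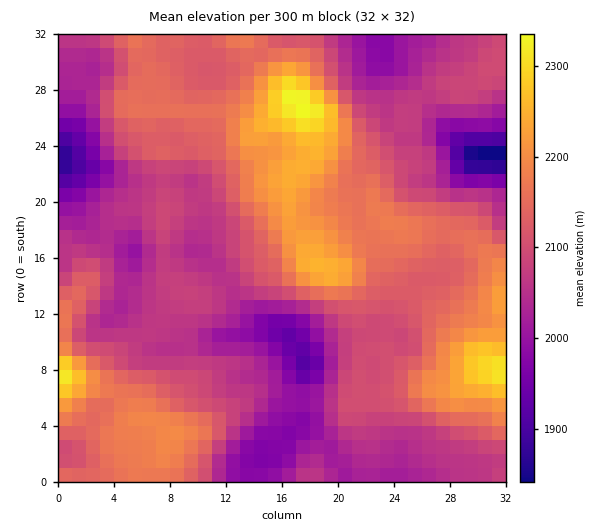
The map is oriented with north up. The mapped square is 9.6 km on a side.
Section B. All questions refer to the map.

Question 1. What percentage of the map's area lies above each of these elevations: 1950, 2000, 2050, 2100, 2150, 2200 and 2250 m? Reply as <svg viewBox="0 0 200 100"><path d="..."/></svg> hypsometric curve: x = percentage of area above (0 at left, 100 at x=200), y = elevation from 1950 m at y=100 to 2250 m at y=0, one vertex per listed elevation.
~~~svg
<svg viewBox="0 0 200 100"><path d="M194 100l-14-17-30-16-51-17-42-17-34-16-16-17"/></svg>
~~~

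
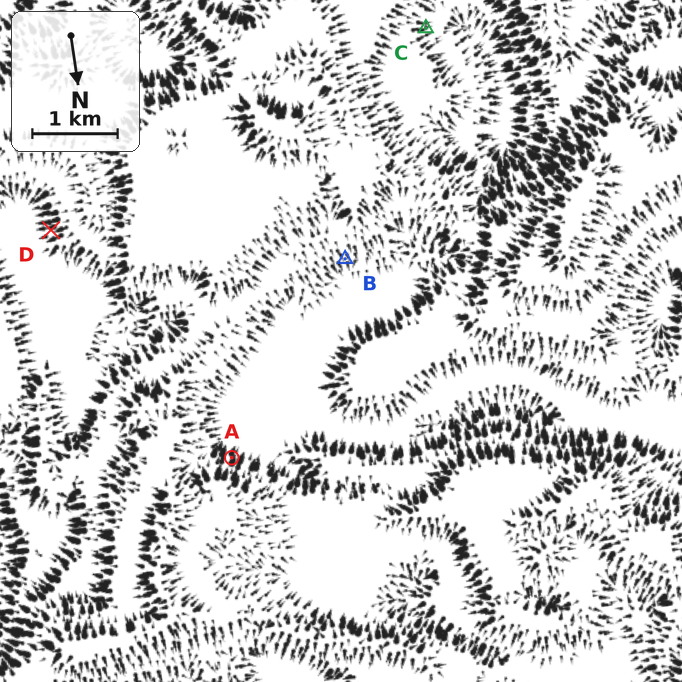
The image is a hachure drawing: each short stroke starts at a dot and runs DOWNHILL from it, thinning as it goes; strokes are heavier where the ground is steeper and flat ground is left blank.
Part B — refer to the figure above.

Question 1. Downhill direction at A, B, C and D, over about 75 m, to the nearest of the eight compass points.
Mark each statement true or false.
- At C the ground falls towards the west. true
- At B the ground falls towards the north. true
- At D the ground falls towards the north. false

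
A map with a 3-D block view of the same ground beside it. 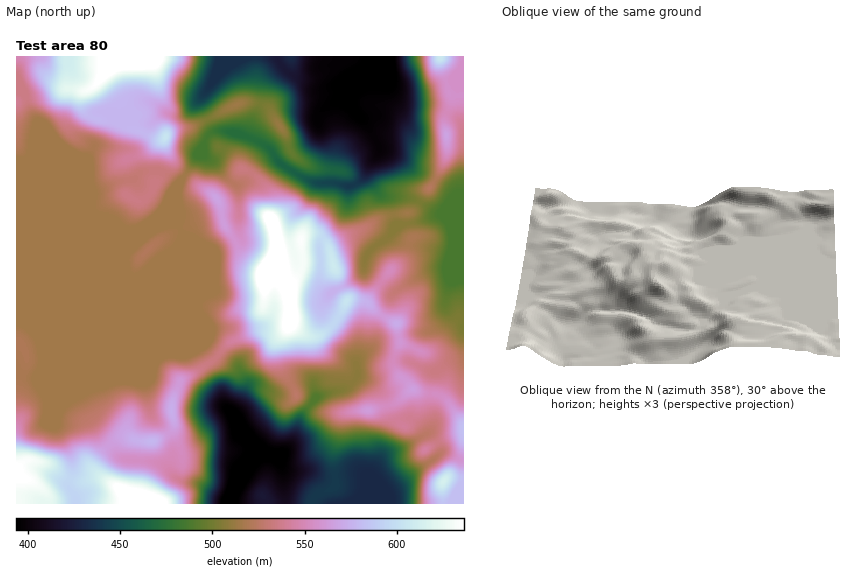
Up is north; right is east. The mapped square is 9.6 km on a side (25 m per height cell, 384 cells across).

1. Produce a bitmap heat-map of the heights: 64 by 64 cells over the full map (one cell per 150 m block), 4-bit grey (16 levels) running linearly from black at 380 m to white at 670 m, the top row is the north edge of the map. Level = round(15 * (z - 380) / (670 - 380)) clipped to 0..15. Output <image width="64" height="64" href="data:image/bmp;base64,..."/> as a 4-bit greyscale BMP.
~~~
<image width="64" height="64" href="data:image/bmp;base64,Qk12CAAAAAAAAHYAAAAoAAAAQAAAAEAAAAABAAQAAAAAAAAIAAATCwAAEwsAABAAAAAAAAAAAAAAABEREQAiIiIAMzMzAERERABVVVUAZmZmAHd3dwCIiIgAmZmZAKqqqgC7u7sAzMzMAN3d3QDu7u4A////AN3d3Mu7vM3d3t3dy5dTIQESIiIiIzMzMzMzMzNXmruq3d3cy7u8zd3d3dy6l1MhAREiIRIjMzMzMzMzM1eau6rd3dy7u7zN3d3cupmHVDEQESIhESMzMzMzMzMzVpvMut3dzLu7zM3czLupmIdlMhARERERIiMzMzMzMzRWisy73d3Mu7vMzLuqqpmZiHUyERERERESIzMzMzMzRVaJq7rd3cy7u8u6qZmZmZmYdTIRERERERIjMzMzMzRFZ3iaqt3dzLq7u6qZmZmZmZh1MhERERERIjNEMzMzNFZ4h4iZzMu6qqqqqZmZmZmZmHUyEREREREiNEREREREVniIiJq6qZiJmqmaqqqqqZmYdTIRERERESI0RVVEREVWeIiImpmIiIiJmZmqqqqpmYdlMhERERIiIzRVZlVVVnd3iImamId3d4iImaqqmZmph1QyERERIzIzRWZ2Zmd3iIiIiaqYh3d3eIiJmqmZmamGVCERERI0RDRWd4h4iIiIiIiJqoiHd3d4iIiZmYiaqXVDIRERI0VVRWd4iZmZmIiIiImqiId3d3d4iImZiJqpdUIRERIjVnZmZ4iJmZmZmYiIiZmId3d3d3d4iIiImql1QhERIjVnd3Zmd4iJmZmZmZmZmXd3d3d3d3eIiHiJqYZDISIzVmZ3d2Zmd3iImZmZmZmYd3d3d3d3d3d3d4mZh1QyM0RWZ3d3ZmZnd4iJmamZmYh3d3d3d3d3d3d3eJmYdURFVVZ3d3dmd3d3eImZmZiIiHd3d3d3d3d3d3d4mZiHZmZVZ3iHd3d3d3d4iZmZiIiId3d3d3d3d3d3d3iIiIh3ZmZ4iIh3d3d3d3iJmYiIiIh3d3d3d3d3d3d3d3d3iIh2Z4mZmYiYiHd3eImYiIiIh3d3d3d3d3d3d3d3d3d3iHd3iqqqqqqYd3d3iZmZmYiHd3d3d3d3d3d3d3d3d3eIiIibzLu7u6iHd3eJmZmYiHd3d3d3d3d3d3d3d3d3d3iImavMzMzLuph3eImZmIiHd3d3d3d3d3d3d3d3d3d3eIiavM3d3My7qYiIiZmId3d2d3d3d3d3d3d3d3d3d3d4iJq8zd7cu7upmImaqZh3d3Z3d3d3d3d3d3d3d3d3d3iJq8zN3ty7u7qZmZqpmHd2Znd3d3d3d3d3d3d3d3d3eJmrzd3e3Lq7u6qqmZmYd2Zmd3d3d3d3d3d3d3d3d3d4iavN3d7buqu7uqqYiYh3ZmZ3d3d3d3d3d3d3d3d3d3eJq83d3tu6qru6qYiIiHdmZnd3d3d3d3d3d3d3d3d3d4mr3d3u27qqq6mZiIiId2Zmd3d3d3d3d3d3d3d3d3d3iaze7e3cu7uqmImYiHd3ZmZ3d3d3d3d3d3d3d3d3d3eKvO7u7dy7u7qHeJmId3ZmZnd3d3d3d3d3d3d3d3d3d4qs3v7t3cu8uod4mZiHdmZmd3d3d3d3d3d3d3d3d3d3iqvO/u3dy7y5h3eIiId2ZmZ3d3d3d3d3d3d3d3d3d3eJqr3u3d3LzKmHd3iId3ZmZnd3d3d3d3d3d3d3d3d3d5mavO7d3cvLqYd3d3d3d2Zmd3d3d3d3d3d3d3d3d3d4mZqs3t3dy7uYh3d3d3d3ZmZ3d3d3d3d3d3d3d3d3d4mZmrzu3d3LupiId3d3d3dmZnd3d3d3d3d3d3d3d3d4iZmavO7M3cupiIiHd3d3dmZmd3d3d3d3d3d3d3d3d3iZmZq97cvMuph3d3d3d3ZmZmZ3d3d3d3d3d4h3d3d3eJmZms3dy6qph2Zmd3d3d2ZmZnd3d3d3d3d4iIh3d3eImpiavMu6qYh2VVZmZmd2ZmZmd3d3d3d3d4iIiHd3eImpmImqqqmXdmVUVWVWZmZmZmZ3d3d3d3d3iIiIh3eImZmIiImZiHZVVURFVVVmZ3dmZnd3d3d3d3eIiIiHd4iZmIeIiIh2ZUREMzNEVWZnd3Zmd3d3d3d3eIiIiIh3eIiHeIiId2VEREREMzNEVVZndmZ3d3d3d3eIiIiIiId3d3d4iIdlVEVVREQyIjM0RWeHdnd3d3d3d4iIiIiIiHZmZniHdlRFVVVERDIRIiNFZ4h3d3d3d3d3iIiImZmYZlZmd3dlVVZlREMzIhERI0VniYh3d3d3d3d4iImaqphmVmZnZlVVZlQzMzIiEREiNFeJmHd3d3d3d3iImaq7qHZmZmZVVVVmUyIiIiERESI0V5mYd3d3eIh4iZmqq7uodmVlVVVVVmZCISIiERERIjNXmph3d3eIiJmaqqqqu6mHZlVVVVZndTIREREREREiM1eZmId3eIiZqqqqqqqqmHd2ZmVVZmdkMRERERERERIjV5mYh3eImaqqqqqqqqmXZmZmZmZmdlQhEREREREREiRXmZmIiJmqq6qqqqqqqZdUVWd3dmZmVCERERERERERI1eJmYiJq7vMu7qqqqqql1Q0Vnd3ZmZUIREREREREREjV4mZiImrzM3cu6qqqqqGVDNFZmZmZUMhEREQERERESNXmZmImrzN3d3Mu7q7uodUMzRFVVVUQyERERABERERJGiZmYiau8zM3d3Lu7zLl2VDM0REREMyIREREAAAAREkeJmZiaq7zMzd3d3d3cuodUMzM0REMyIhERERAAAAEjV5qZmJqqvMzN3e7u3d3LmGUzMzMzMyIiERERERAAASRoq6mZmqq8zM3d7u7u7dypdUMzMzMyIjIRERERERABNGisup"/>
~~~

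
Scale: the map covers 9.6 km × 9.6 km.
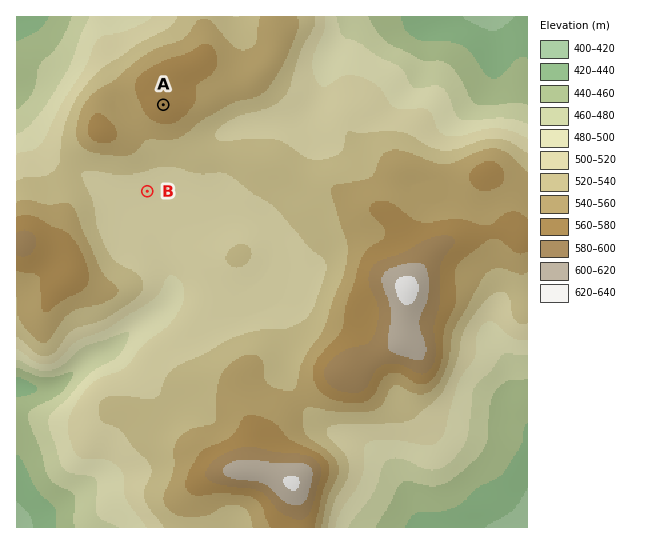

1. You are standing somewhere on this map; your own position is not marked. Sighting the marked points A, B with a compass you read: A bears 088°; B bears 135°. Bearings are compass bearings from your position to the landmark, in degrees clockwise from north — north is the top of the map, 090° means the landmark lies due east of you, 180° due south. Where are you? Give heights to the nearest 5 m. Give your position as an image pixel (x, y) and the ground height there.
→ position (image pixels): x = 64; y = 108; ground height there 510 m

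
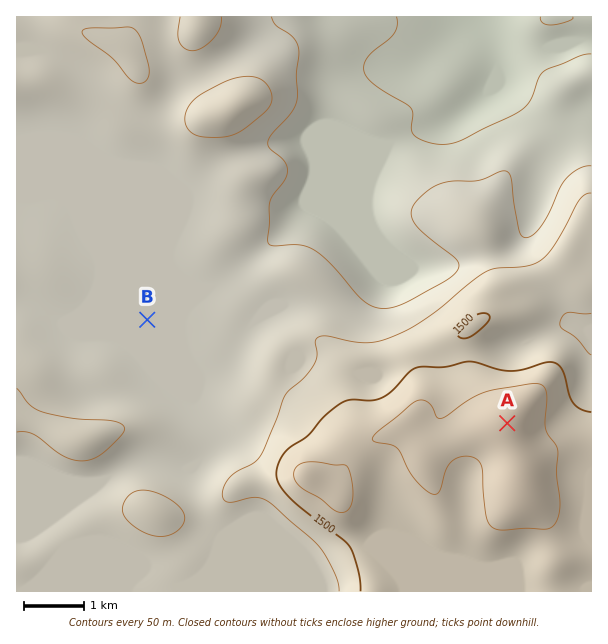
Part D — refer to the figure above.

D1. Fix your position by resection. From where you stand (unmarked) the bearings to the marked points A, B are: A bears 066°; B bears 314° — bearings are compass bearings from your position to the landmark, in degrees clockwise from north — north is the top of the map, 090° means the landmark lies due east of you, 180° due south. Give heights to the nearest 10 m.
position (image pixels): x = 334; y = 500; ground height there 1560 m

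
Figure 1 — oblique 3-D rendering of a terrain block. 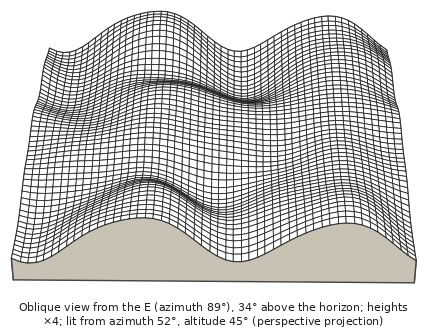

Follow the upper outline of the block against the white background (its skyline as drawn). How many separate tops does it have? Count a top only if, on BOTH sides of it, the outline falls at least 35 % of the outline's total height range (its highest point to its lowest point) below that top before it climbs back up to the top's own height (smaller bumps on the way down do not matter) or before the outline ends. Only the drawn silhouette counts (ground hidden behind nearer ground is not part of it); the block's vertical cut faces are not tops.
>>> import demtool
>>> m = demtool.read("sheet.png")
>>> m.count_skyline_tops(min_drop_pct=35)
3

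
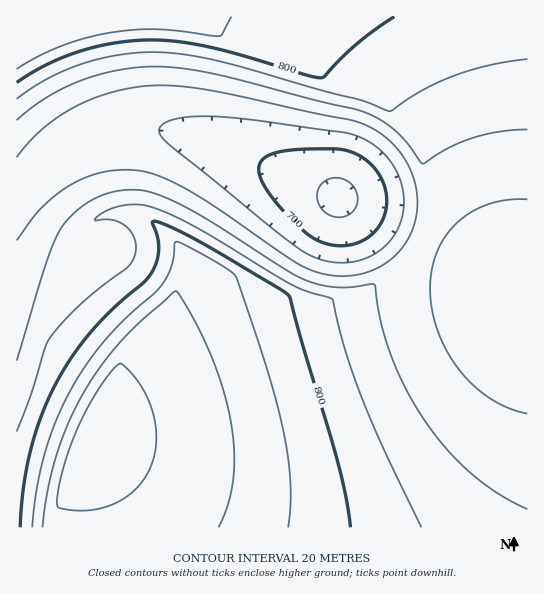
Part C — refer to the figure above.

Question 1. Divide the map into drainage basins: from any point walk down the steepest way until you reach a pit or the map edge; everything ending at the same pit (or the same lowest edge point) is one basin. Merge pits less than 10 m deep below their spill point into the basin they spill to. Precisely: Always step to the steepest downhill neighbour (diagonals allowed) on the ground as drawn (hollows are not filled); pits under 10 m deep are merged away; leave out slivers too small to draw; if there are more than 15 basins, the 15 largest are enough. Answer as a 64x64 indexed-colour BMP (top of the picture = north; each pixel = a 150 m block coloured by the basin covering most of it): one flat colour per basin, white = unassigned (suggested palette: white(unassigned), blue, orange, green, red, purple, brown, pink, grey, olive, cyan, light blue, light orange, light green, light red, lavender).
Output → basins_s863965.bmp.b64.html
<image width="64" height="64" href="data:image/bmp;base64,Qk12CAAAAAAAAHYAAAAoAAAAQAAAAEAAAAABAAQAAAAAAAAIAAATCwAAEwsAABAAAAAAAAAA////ALR3HwAOf/8ALKAsACgn1gC9Z5QAS1aMAMJ34wB/f38AIr28AM++FwDox64AeLv/AIrfmACWmP8A1bDFABEREREiIiIiIiIiIiIiIiIiIiIiIiIiIiIiIiIiIiIiERERESIiIiIiIiIiIiIiIiIiIiIiIiIiIiIiIiIiIiIRERERIiIiIiIiIiIiIiIiIiIiIiIiIiIiIiIiIiIiIhEREREiIiIiIiIiIiIiIiIiIiIiIiIiIiIiIiIiIiIiERERESIiIiIiIiIiIiIiIiIiIiIiIiIiIiIiIiIiIiIRERERIiIiIiIiIiIiIiIiIiIiIiIiIiIiIiIiIiIiIhEREREiIiIiIiIiIiIiIiIiIiIiIiIiIiIiIiIiIiIiERERESIiIiIiIiIiIiIiIiIiIiIiIiIiIiIiIiIiIiIRERERIiIiIiIiIiIiIiIiIiIiIiIiIiIiIiIiIiIiIhEREREiIiIiIiIiIiIiIiIiIiIiIiIiIiIiIiIiIiIiERERESIiIiIiIiIiIiIiIiIiIiIiIiIiIiIiIiIiIiIREREREiIiIiIiIiIiIiIiIiIiIiIiIiIiIiIiIiIiIhERERESIiIiIiIiIiIiIiIiIiIiIiIiIiIiIiIiIiIiEREREREiIiIiIiIiIiIiIiIiIiIiIiIiIiIiIiIiIiIRERERERIiIiIiIiIiIiIiIiIiIiIiIiIiIiIiIiIiIhERERERESIiIiIiIiIiIiIiIiIiIiIiIiIiIiIiIiIiEREREREREiIiIiIiIiIiIiIiIiIiIiIiIiIiIiIiIiIRERERERERIiIiIiIiIiIiIiIiIiIiIiIiIiIiIiIiIhERERERERESIiIiIiIiIiIiIiIiIiIiIiIiIiIiIiIiERERERERERESIiIiIiIiIiIiIiIiIiIiIiIiIiIiIiIRERERERERERESIiIiIiIiIiIiIiIiIiIiIiIiIiIiIhEREREREREREREiIiIiIiIiIiIiIiIiIiIiIiIiIiIiEREREREREREREREiIiIiIiIiIiIiIiIiIiIiIiIiIiIREREREREREREREREiIiIiIiIiIiIiIiIiIiIiIiIiIhERERERERERERERERESIiIiIiIiIiIiIiIiIiIiIiIiERERERERERERERERERERIiIiIiIiIiIiIiIiIiIiIiIREREREREREREREREREREREiIiIiIiIiIiIiIiIiIiIhERERERERERERERERERERERERIiIiIiIiIiIiIiIiIiERERERERERERERERERERERERERESIiIiIiIiIiIiIiIRERERERERERERERERERERERERERERIiIiIiIiIiIiIhERERERERERERERERERERERERERERESIiIiIiIiIiIiEREREREREREREREREREREREREREREREiIiIiIiIiIiIREREREREREREREREREREREREREREREREiIiIiIiIiIhERERERERERERERERERERERERERERERESIiIiIiIiIiEREREREREREREREREREREREREREREREREiIiIiIiIiIRERERERERERERERERERERERERERERERERIiIiIiIiIhEREREREREREREREREREREREREREREREREiIiIiIiIiERERERERERERERERERERERERERERERERERIiIiIiIiIREREREREREREREREREREREREREREREREREiIiIiIiIhERERERERERERERERERERERERERERERERESIiIiIiIiERERERERERERERERERERERERERERERERERIiIiIiIiIREREREREREREREREREREREREREREREREREiIiIiIiIhERERERERERERERERERERERERERERERERERIiIiIiIiERERERERERERERERERERERERERERERERERIiIiIiIiIREREREREREREREREREREREREREREREREREiIiIiIiIhERERERERERERERERERERERERERERERERESIiIiIiIiERERERERERERERERERERERERERERERERERIiIiIiIiIRERERERERERERERERERERERERERERERERIiIiIiIiIhEREREREREREREREREREREREREREREREREiIiIiIiIiEREREREREREREREREREREREREREREREREiIiIiIiIiIRERERERERERERERERERERERERERERERESIiIiIiIiIhERERERERERERERERERERERERERERERESIiIiIiIiIiERERERERERERERERERERERERERERERESIiIiIiIiIiIRERERERERERERERERERERERERERERERIiIiIiIiIiIhERERERERERERERERERERERERERERERIiIiIiIiIiIiERERERERERERERERERERERERERERERIiIiIiIiIiIiIRERERERERERERERERERERERERERERIiIiIiIiIiIiIhERERERERERERERERERERERERERERIiIiIiIiIiIiIiERERERERERERERERERERERERERERIiIiIiIiIiIiIiIRERERERERERERERERERERERERERIiIiIiIiIiIiIiIhEREREREREREREREREREREREREREiIiIiIiIiIiIiIiEREREREREREREREREREREREREREiIiIiIiIiIiIiIiIREREREREREREREREREREREREREiIiIiIiIiIiIiIiIhEREREREREREREREREREREREREiIiIiIiIiIiIiIiIi"/>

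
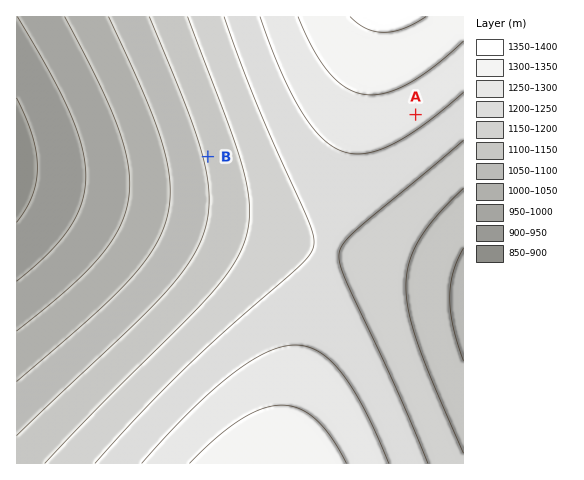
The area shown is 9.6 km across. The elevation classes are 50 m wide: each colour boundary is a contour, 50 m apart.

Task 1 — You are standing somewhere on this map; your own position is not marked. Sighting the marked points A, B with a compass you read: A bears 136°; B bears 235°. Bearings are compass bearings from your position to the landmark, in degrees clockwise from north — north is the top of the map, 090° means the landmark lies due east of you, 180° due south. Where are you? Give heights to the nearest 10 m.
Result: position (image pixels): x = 356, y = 53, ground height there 1330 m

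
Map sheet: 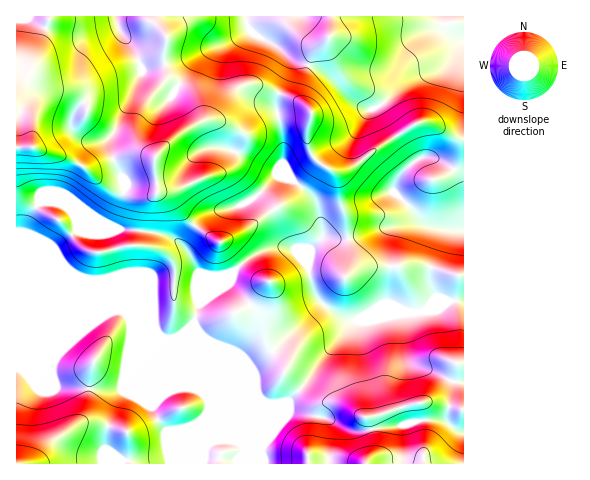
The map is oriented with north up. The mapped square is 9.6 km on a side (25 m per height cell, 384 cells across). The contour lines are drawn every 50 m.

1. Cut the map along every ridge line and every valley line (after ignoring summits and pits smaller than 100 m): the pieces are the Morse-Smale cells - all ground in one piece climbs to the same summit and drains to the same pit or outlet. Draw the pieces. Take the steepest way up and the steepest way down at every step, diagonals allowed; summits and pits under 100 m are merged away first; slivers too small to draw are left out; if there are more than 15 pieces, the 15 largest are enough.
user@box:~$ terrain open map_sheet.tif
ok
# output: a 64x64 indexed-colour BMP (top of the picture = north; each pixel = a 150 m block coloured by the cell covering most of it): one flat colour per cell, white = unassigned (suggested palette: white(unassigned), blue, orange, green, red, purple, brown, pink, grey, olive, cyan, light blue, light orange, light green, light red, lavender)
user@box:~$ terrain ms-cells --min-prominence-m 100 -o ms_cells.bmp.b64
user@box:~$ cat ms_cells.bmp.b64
<image width="64" height="64" href="data:image/bmp;base64,Qk12CAAAAAAAAHYAAAAoAAAAQAAAAEAAAAABAAQAAAAAAAAIAAATCwAAEwsAABAAAAAAAAAA////ALR3HwAOf/8ALKAsACgn1gC9Z5QAS1aMAMJ34wB/f38AIr28AM++FwDox64AeLv/AIrfmACWmP8A1bDFADMzMzMzMzMzMzMzMzMyIiIiIiIiIiIiIiIiIiIiIiIiMzMzMzMzMzMzMzMzMzIiIiIiIiIiIiIiIiIiIiIiIiIzMzMzMzMzMzMzMzMzMiIiIiIiIiIiIiIiIiIiIiIiIjMzMzMzMzMzMzMzMzMyIiIiIiIiIiIiIiIiIiIiIiIiMzMzMzMzMzMzMzMzMzIiIiIiIiIiIiIiIiIiIiIiIiIzMzMzMzMzMzMzMzMzMiIiIiIiIiIiIiIiIiIiIiIiIjMzMzMzMzMzMzMzMzMyIiIiIiIiIiIiIiIiIiIiIiIiMzMzMzMzMzMzMzMzMzIiIiIiIiIiIiIiIiIiIiIiIiIzMzMzMzMzMzMzMzMzMiIiIiIiIiIiIiIiIiIiIiIiIjMzMzMzMzMzMzMzMzMyIiIiIiIiIiIiIiIiIiIiIiIiMzMzMzMzMzMzMzMzMzIiIiIiIiIiIiIiIiIiIiIiIiIzMzMzMzMzMzMzMzMzMiIiIiIiIiIiIiIiIiIiIiIiIjMzMzMzMzMzMzMzMzMiIiIiIiIiIiIiIiIiIiIiIiIiMzMzMzMzMzMzMzMzMyIiIiIiIiIiIiIiIiIiIiIiIiIzMzMzMzMzMzMzMzMzIiIiIiIiIiIiIiIiIiIiIiIiIjMzMzMzMzMzMzMzMzMiIiIiIiIiIiIiIiIiIiIiIiIiMzMzMzMzMzMzMzMzMyIiIiIiIiIiIiIiIiIiIiIiIiIzMzMzMzMzMzMzMzMzIiIiIiIiIiIiIiIiIiIiIiIiIjMzMzMzMzMzMzMxETMiIiIiIiIiIiIiIiIiIiIiIiIiMzMzMzMzMzMzMxEREyIiIiIiIiIiIiIiIiIiIiIiIiIzMzMzMzMzMzMRERERIiIiIiIiIiIiIiIiIiIiIiIiIhERERERERMzEREREREiIiIiIiIiIiIiERESIiIiIiIiERERERERERERERERESIiIiIiIiIiIhERERERERERIiIREREREREREREREREREiIiIiIiIiIhERERERERERERERERERERERERERERERERIiIiIiIiIiERERERERERERERERERERERERERERERERESIiIiIiIiEREREREREREREREREREREREREREREREREREiIiIiIiIRERERERERERERERERERERERERERERERERERIiIiIiIhERERERERERERERERERERERERERERERERERESIiIiIiERERERERERERERERERERERERERERERERERERESIiIiEREREREREREREREREREREREREREREREREREREREiIiERERERERERERERERERERERERERERERERERERERERERERERERERERERERERERERERERERERERERERERERERERERERERERERERERERERERERERERERERERERERERERERERERERERERERERERERERERERERERERERERERERERERERERERERERERERERERERERERERERERERERERERERERERERERERERERERERERERERERERERERERERERERERERERERERERERERERERERERERERERERERERERERERERERERERERERERERERERERERERERERERERERERERERERERERERERERERERERERERERERERERERERERERERERERERERERERERERERERERERERERERERERERERERERERERERERERERERERERERERERERERERERERERERERERERERERERERERERERERERERERERERERERERERERERERERERERERERERERERERERERERERERERERERERERERERERERERERERERERERERERERERERERERERERERERERERERERERERERERERERERERERERERERERERERERERERERERERERERERERERERERERERERERERERERERERERERERERERERERERERERERERERERERERERERERERERERERERERERERERERERERERERERERERERERERERERERERERERERERERERERERERERERERERERERERERERERERERERERERERERERERERERERERERERERERERERERERERERERERERERERERERERERERERERERERERERERERERERERERERERERERERERERERERERERERERERERERERERERERERERERERERERERERERERERERERERERERERERERERERERERERERERERERERERERERERERERERERERERERERERERERERERERERERERERERERERERERERERERERERERERERERERERERERERERERERERERERERERERERERERERERERERERERERERERERERERERERERERERERERERERERERERERERERERERERERERERERERERERERERERERERERERERERERERERERERERERERERERERERERERERERERERERERERERERERERERERERERERERERERERERERERERERERERERERERERERERERERERERERERERERERERERERERERERERERERERERERERERERERERERERERERERERERERERERERERERERERERERERERERERERERERERERERERERERERERERERERERERERERERERERERERERERERERERERERERERER"/>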